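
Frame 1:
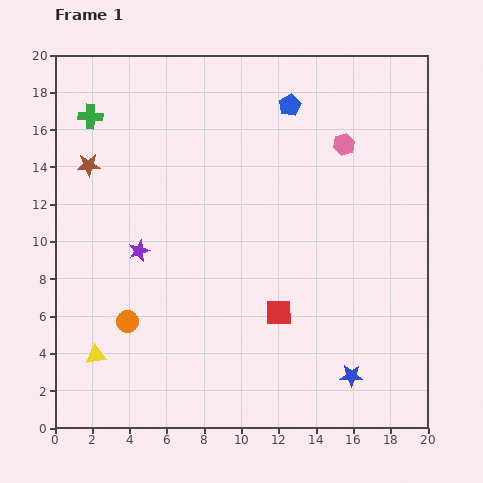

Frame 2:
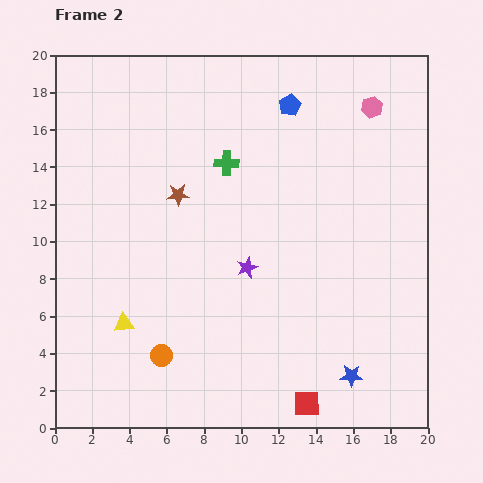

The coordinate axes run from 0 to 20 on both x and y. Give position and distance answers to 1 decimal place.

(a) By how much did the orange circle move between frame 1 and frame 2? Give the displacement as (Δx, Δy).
(1.8, -1.8)

The orange circle was at (3.9, 5.7) in frame 1 and (5.7, 3.9) in frame 2.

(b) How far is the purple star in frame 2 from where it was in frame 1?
5.9

The purple star moved from (4.5, 9.5) to (10.3, 8.6), a distance of √(5.8² + 0.9²) ≈ 5.9.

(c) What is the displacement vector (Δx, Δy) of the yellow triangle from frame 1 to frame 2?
(1.5, 1.7)

The yellow triangle was at (2.2, 3.9) in frame 1 and (3.7, 5.6) in frame 2.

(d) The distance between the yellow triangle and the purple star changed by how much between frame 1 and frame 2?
+1.1

Distance in frame 1: 6.1. Distance in frame 2: 7.2.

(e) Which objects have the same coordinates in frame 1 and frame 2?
the blue star, the blue pentagon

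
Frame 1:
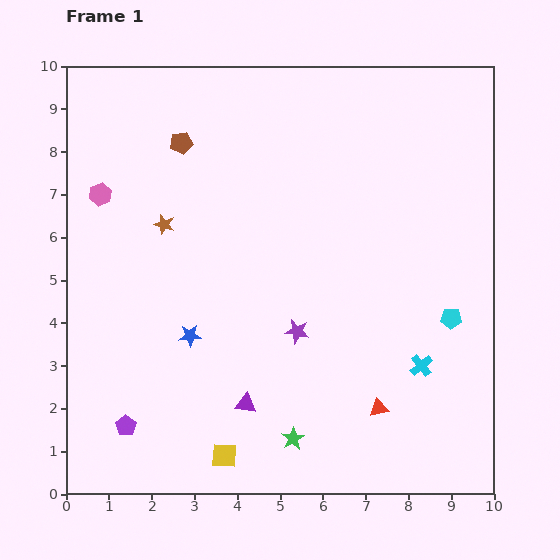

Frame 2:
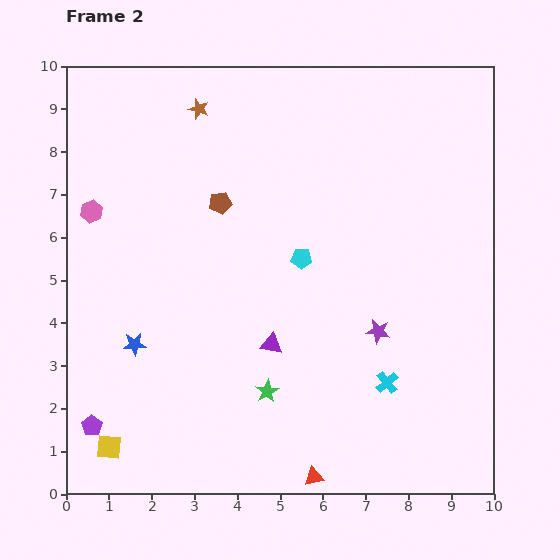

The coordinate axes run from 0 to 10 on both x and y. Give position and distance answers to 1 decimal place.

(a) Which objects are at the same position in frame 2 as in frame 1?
none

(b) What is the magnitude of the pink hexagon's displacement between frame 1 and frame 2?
0.4

The pink hexagon moved from (0.8, 7.0) to (0.6, 6.6), a distance of √(0.2² + 0.4²) ≈ 0.4.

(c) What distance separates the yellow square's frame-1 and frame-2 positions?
2.7

The yellow square moved from (3.7, 0.9) to (1.0, 1.1), a distance of √(2.7² + 0.2²) ≈ 2.7.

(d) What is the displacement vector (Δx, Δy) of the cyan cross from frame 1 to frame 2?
(-0.8, -0.4)

The cyan cross was at (8.3, 3.0) in frame 1 and (7.5, 2.6) in frame 2.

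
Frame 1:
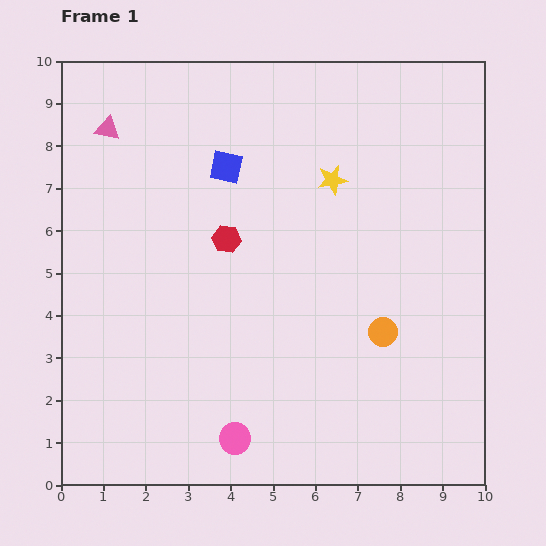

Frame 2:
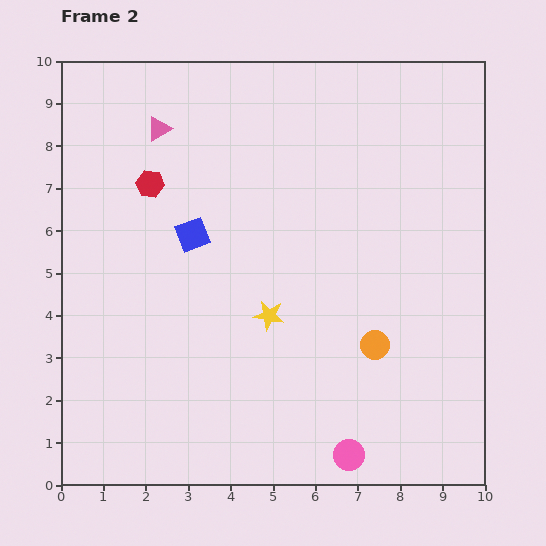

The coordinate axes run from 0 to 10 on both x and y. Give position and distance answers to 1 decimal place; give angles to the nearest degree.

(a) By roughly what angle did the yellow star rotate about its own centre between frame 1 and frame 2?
21° clockwise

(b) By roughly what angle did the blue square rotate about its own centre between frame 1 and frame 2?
32° counter-clockwise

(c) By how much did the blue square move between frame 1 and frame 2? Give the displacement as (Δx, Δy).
(-0.8, -1.6)

The blue square was at (3.9, 7.5) in frame 1 and (3.1, 5.9) in frame 2.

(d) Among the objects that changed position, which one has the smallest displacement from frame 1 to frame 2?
the orange circle

(moved 0.4)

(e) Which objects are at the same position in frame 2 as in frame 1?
none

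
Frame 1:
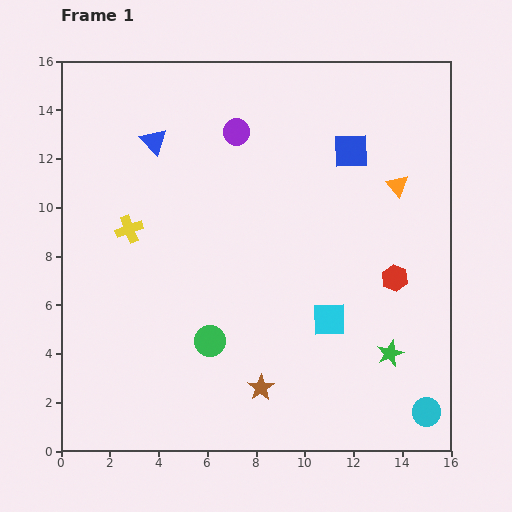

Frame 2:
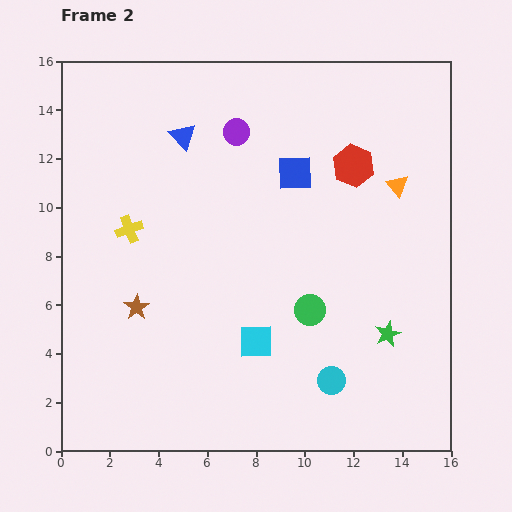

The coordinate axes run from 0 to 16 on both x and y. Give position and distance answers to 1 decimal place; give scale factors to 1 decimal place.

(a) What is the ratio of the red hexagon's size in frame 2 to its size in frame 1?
1.6×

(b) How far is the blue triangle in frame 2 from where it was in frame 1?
1.2

The blue triangle moved from (3.8, 12.7) to (5.0, 12.9), a distance of √(1.2² + 0.2²) ≈ 1.2.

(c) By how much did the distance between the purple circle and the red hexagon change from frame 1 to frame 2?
-3.8

Distance in frame 1: 8.8. Distance in frame 2: 5.0.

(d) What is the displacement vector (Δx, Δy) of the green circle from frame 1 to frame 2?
(4.1, 1.3)

The green circle was at (6.1, 4.5) in frame 1 and (10.2, 5.8) in frame 2.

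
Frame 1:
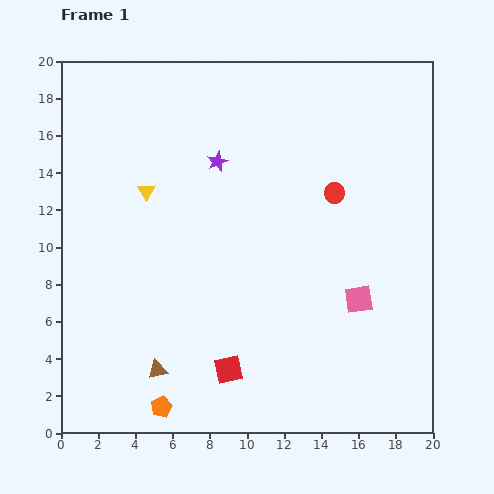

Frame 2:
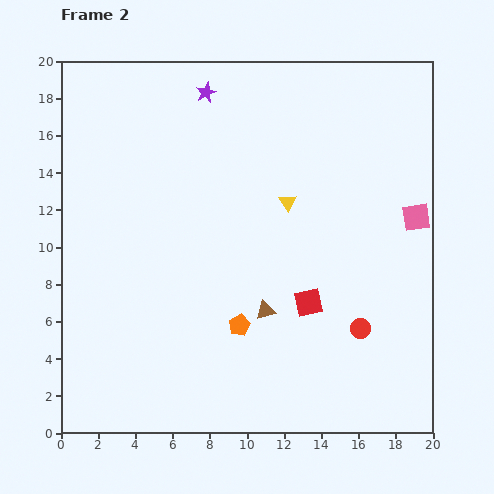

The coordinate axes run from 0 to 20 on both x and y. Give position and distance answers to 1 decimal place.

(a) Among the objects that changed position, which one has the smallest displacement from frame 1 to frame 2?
the purple star

(moved 3.7)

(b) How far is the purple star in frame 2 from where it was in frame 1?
3.7

The purple star moved from (8.4, 14.6) to (7.8, 18.3), a distance of √(0.6² + 3.7²) ≈ 3.7.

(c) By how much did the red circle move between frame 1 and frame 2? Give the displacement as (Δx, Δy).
(1.4, -7.3)

The red circle was at (14.7, 12.9) in frame 1 and (16.1, 5.6) in frame 2.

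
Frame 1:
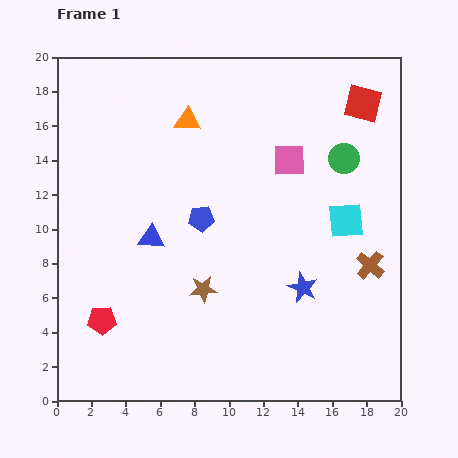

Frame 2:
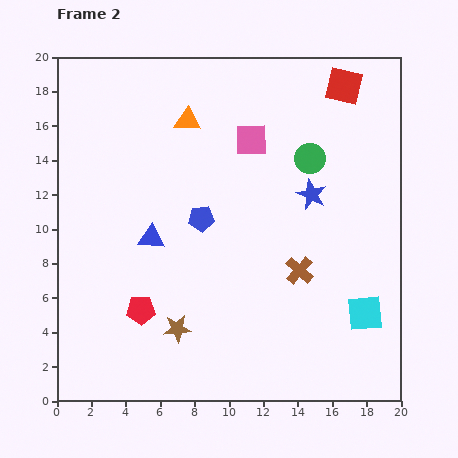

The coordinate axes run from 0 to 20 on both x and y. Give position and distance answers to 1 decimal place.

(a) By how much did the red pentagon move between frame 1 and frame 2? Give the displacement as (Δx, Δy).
(2.3, 0.6)

The red pentagon was at (2.6, 4.7) in frame 1 and (4.9, 5.3) in frame 2.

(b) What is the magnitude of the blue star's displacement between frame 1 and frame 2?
5.4

The blue star moved from (14.3, 6.6) to (14.8, 12.0), a distance of √(0.5² + 5.4²) ≈ 5.4.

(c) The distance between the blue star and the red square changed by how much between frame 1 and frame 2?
-4.7

Distance in frame 1: 11.3. Distance in frame 2: 6.6.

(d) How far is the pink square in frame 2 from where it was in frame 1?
2.5

The pink square moved from (13.5, 14.0) to (11.3, 15.2), a distance of √(2.2² + 1.2²) ≈ 2.5.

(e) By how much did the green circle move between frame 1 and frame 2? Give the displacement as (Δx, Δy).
(-2.0, 0.0)

The green circle was at (16.7, 14.1) in frame 1 and (14.7, 14.1) in frame 2.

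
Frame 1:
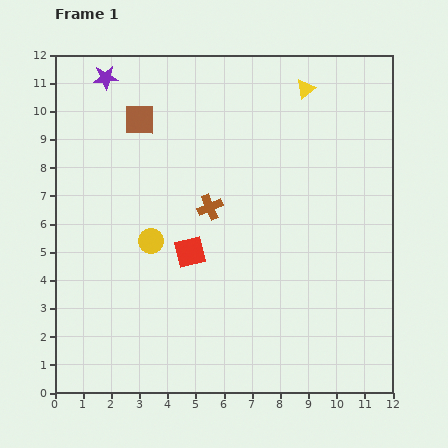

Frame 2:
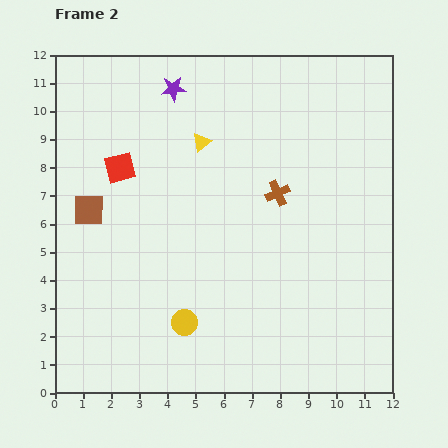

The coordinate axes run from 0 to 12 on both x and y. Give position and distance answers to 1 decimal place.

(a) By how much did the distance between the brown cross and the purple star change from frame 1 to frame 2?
-0.7

Distance in frame 1: 5.9. Distance in frame 2: 5.2.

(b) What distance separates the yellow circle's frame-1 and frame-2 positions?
3.1

The yellow circle moved from (3.4, 5.4) to (4.6, 2.5), a distance of √(1.2² + 2.9²) ≈ 3.1.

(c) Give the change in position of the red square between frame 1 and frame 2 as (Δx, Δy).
(-2.5, 3.0)

The red square was at (4.8, 5.0) in frame 1 and (2.3, 8.0) in frame 2.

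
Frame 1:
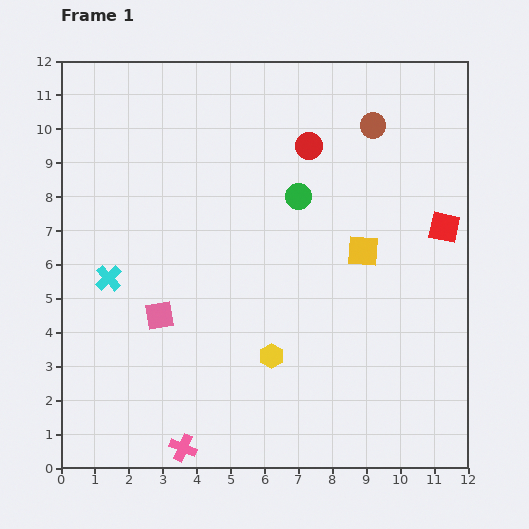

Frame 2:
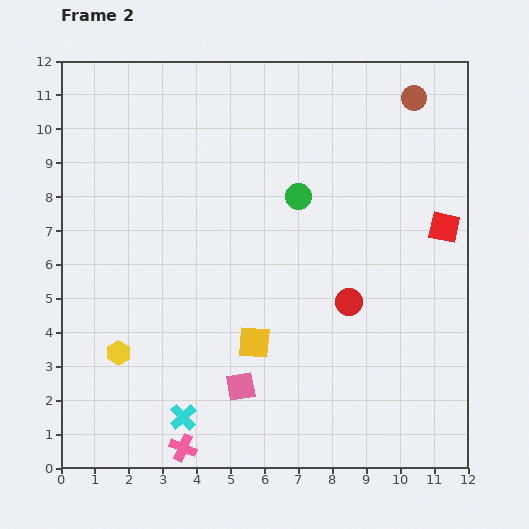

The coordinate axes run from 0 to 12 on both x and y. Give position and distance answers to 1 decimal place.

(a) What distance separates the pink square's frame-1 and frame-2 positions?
3.2

The pink square moved from (2.9, 4.5) to (5.3, 2.4), a distance of √(2.4² + 2.1²) ≈ 3.2.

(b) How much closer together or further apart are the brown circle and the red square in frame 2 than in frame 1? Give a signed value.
+0.2

Distance in frame 1: 3.7. Distance in frame 2: 3.9.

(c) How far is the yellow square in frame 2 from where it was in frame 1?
4.2

The yellow square moved from (8.9, 6.4) to (5.7, 3.7), a distance of √(3.2² + 2.7²) ≈ 4.2.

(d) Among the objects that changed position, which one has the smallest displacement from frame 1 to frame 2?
the brown circle

(moved 1.4)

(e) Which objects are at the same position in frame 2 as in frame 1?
the pink cross, the red square, the green circle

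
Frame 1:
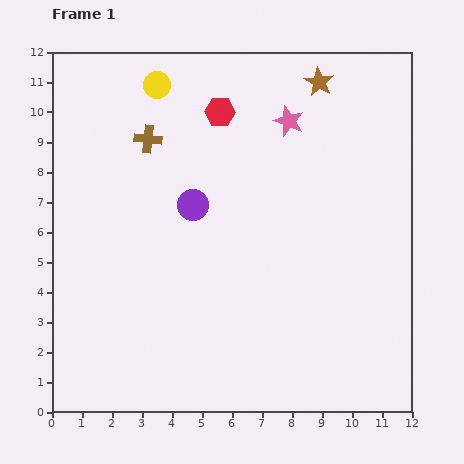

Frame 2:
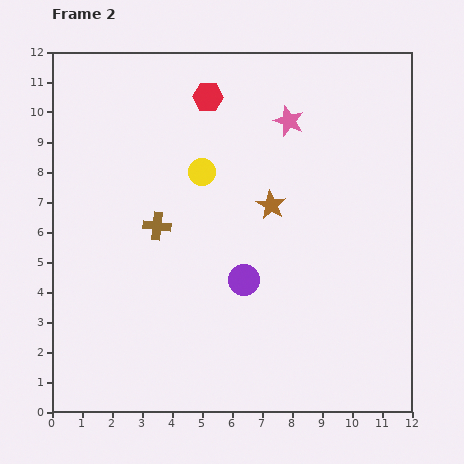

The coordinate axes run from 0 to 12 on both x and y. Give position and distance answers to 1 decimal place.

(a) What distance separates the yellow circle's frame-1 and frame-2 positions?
3.3

The yellow circle moved from (3.5, 10.9) to (5.0, 8.0), a distance of √(1.5² + 2.9²) ≈ 3.3.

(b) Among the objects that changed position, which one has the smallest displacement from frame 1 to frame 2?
the red hexagon

(moved 0.6)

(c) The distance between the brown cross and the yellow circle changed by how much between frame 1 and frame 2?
+0.5

Distance in frame 1: 1.8. Distance in frame 2: 2.3.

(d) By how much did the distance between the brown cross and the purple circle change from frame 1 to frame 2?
+0.7

Distance in frame 1: 2.7. Distance in frame 2: 3.4.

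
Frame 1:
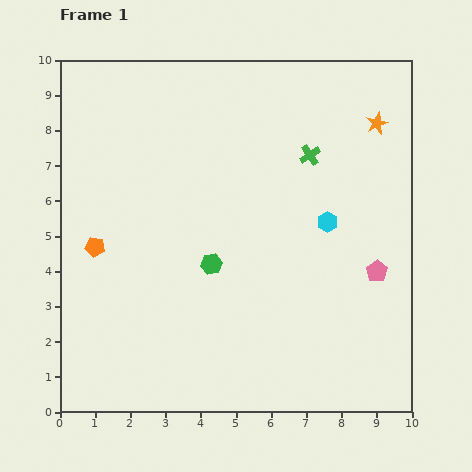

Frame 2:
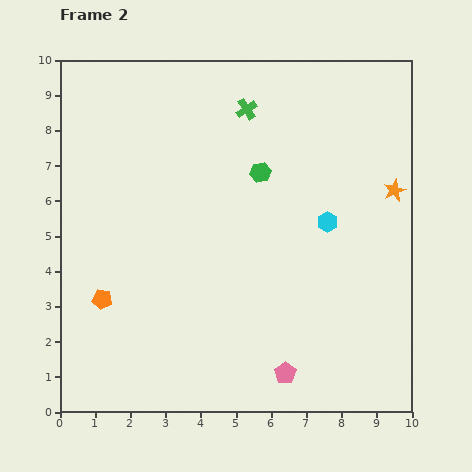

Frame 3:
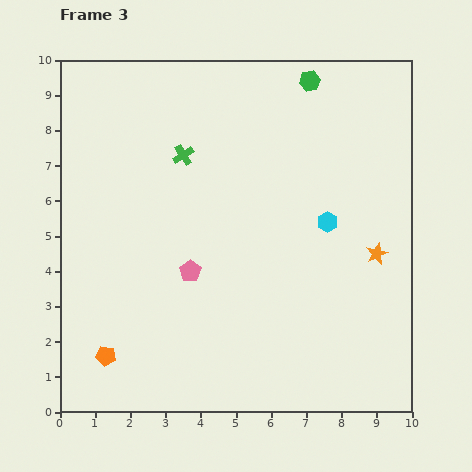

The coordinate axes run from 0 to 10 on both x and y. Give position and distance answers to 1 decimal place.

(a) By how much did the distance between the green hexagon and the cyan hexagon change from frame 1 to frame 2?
-1.1

Distance in frame 1: 3.5. Distance in frame 2: 2.4.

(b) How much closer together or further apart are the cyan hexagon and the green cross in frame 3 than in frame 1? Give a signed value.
+2.5

Distance in frame 1: 2.0. Distance in frame 3: 4.5.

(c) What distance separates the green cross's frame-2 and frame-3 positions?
2.2

The green cross moved from (5.3, 8.6) to (3.5, 7.3), a distance of √(1.8² + 1.3²) ≈ 2.2.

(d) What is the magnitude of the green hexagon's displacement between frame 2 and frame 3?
3.0

The green hexagon moved from (5.7, 6.8) to (7.1, 9.4), a distance of √(1.4² + 2.6²) ≈ 3.0.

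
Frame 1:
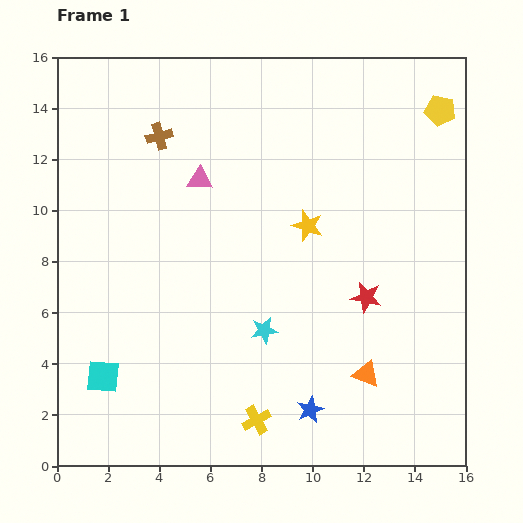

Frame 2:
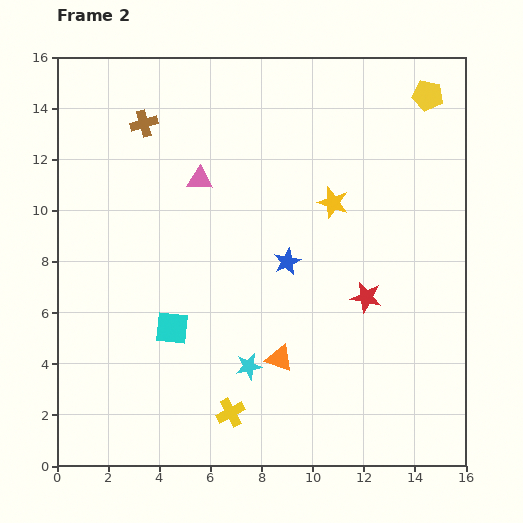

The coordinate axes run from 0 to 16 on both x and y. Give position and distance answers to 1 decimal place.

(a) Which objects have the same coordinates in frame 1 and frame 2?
the red star, the pink triangle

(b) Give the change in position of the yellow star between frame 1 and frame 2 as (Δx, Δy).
(1.0, 0.9)

The yellow star was at (9.8, 9.4) in frame 1 and (10.8, 10.3) in frame 2.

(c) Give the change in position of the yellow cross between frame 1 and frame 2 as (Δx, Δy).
(-1.0, 0.3)

The yellow cross was at (7.8, 1.8) in frame 1 and (6.8, 2.1) in frame 2.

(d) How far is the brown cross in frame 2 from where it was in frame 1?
0.8

The brown cross moved from (4.0, 12.9) to (3.4, 13.4), a distance of √(0.6² + 0.5²) ≈ 0.8.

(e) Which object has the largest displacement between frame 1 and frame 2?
the blue star

(moved 5.9; next 3.5)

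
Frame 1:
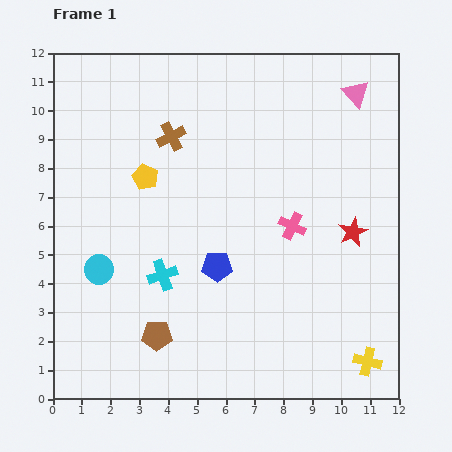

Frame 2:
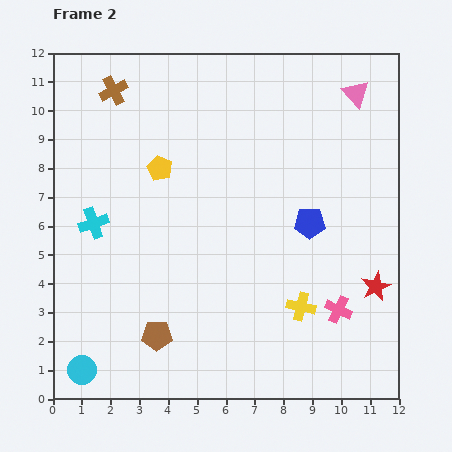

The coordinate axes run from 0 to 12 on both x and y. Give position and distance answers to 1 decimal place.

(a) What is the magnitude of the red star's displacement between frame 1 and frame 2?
2.1

The red star moved from (10.4, 5.8) to (11.2, 3.9), a distance of √(0.8² + 1.9²) ≈ 2.1.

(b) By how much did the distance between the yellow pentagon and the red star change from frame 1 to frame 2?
+1.1

Distance in frame 1: 7.4. Distance in frame 2: 8.5.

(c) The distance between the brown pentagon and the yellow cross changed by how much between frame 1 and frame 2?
-2.3

Distance in frame 1: 7.4. Distance in frame 2: 5.1.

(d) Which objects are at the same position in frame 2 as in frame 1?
the pink triangle, the brown pentagon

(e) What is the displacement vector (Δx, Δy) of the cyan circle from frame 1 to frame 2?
(-0.6, -3.5)

The cyan circle was at (1.6, 4.5) in frame 1 and (1.0, 1.0) in frame 2.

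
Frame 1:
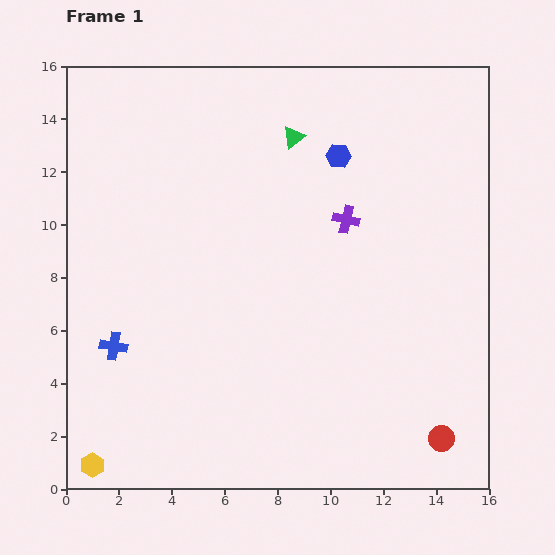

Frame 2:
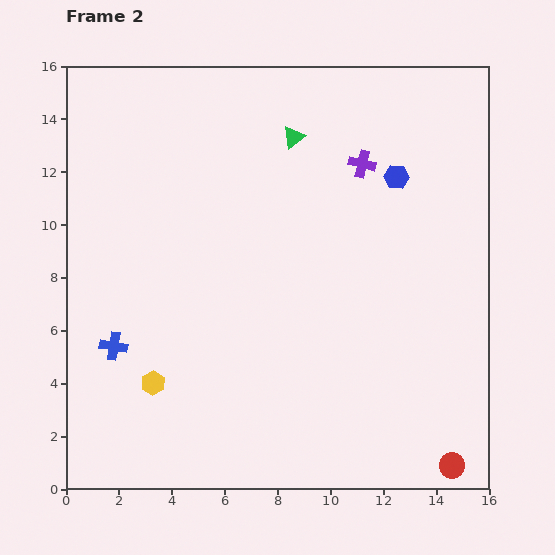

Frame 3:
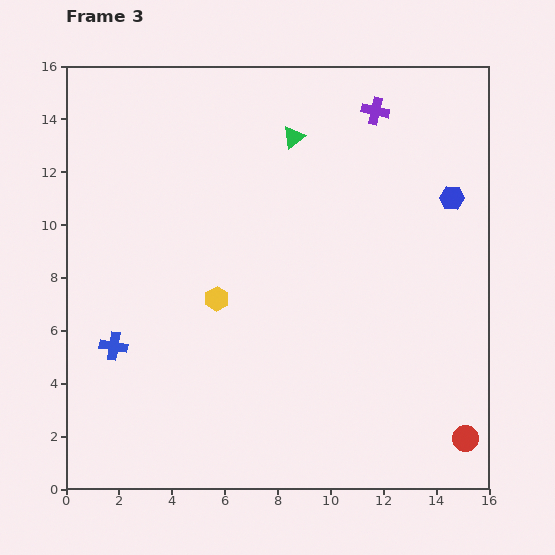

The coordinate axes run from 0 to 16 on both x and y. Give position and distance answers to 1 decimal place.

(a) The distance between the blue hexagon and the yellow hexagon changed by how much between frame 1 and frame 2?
-2.8

Distance in frame 1: 14.9. Distance in frame 2: 12.1.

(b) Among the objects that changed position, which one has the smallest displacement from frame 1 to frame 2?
the red circle

(moved 1.1)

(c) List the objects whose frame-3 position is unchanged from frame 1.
the blue cross, the green triangle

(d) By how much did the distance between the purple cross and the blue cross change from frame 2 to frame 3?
+1.6

Distance in frame 2: 11.7. Distance in frame 3: 13.3.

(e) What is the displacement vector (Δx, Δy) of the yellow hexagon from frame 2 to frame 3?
(2.4, 3.2)

The yellow hexagon was at (3.3, 4.0) in frame 2 and (5.7, 7.2) in frame 3.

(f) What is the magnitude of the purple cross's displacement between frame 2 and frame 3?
2.1

The purple cross moved from (11.2, 12.3) to (11.7, 14.3), a distance of √(0.5² + 2.0²) ≈ 2.1.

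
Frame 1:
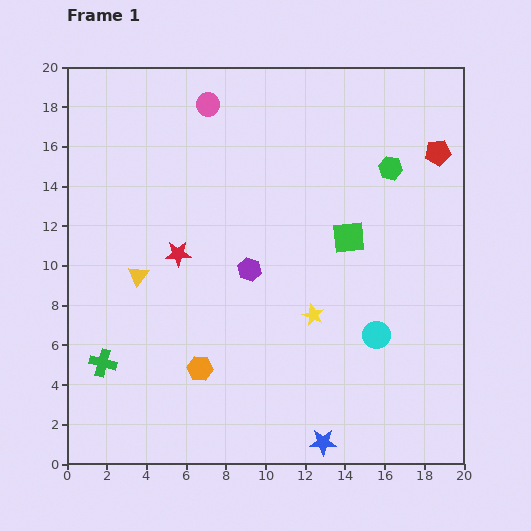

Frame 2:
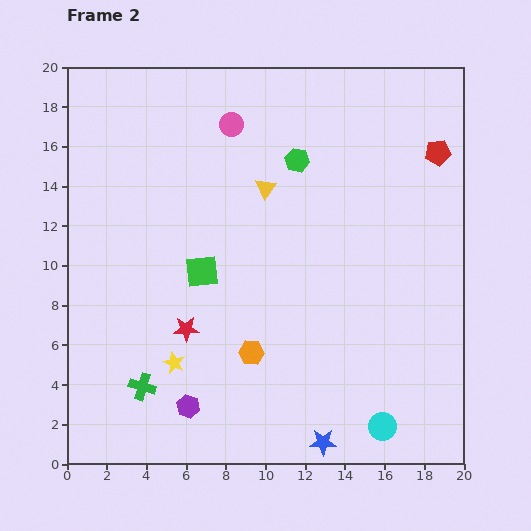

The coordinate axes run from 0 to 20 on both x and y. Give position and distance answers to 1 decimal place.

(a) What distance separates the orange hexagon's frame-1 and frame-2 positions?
2.7

The orange hexagon moved from (6.7, 4.8) to (9.3, 5.6), a distance of √(2.6² + 0.8²) ≈ 2.7.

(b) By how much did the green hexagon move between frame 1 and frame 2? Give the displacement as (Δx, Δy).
(-4.7, 0.4)

The green hexagon was at (16.3, 14.9) in frame 1 and (11.6, 15.3) in frame 2.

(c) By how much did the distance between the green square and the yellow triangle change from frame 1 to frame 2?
-5.5

Distance in frame 1: 10.8. Distance in frame 2: 5.3.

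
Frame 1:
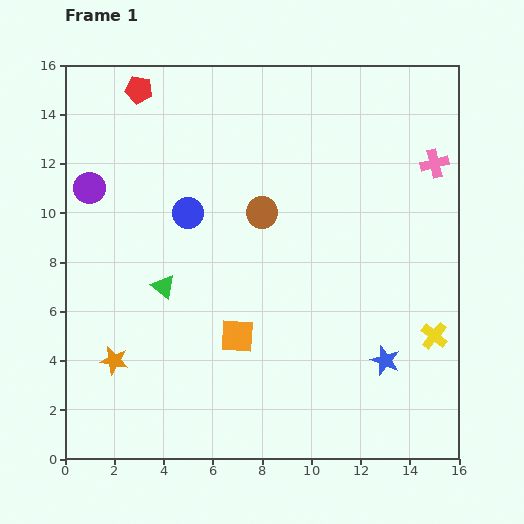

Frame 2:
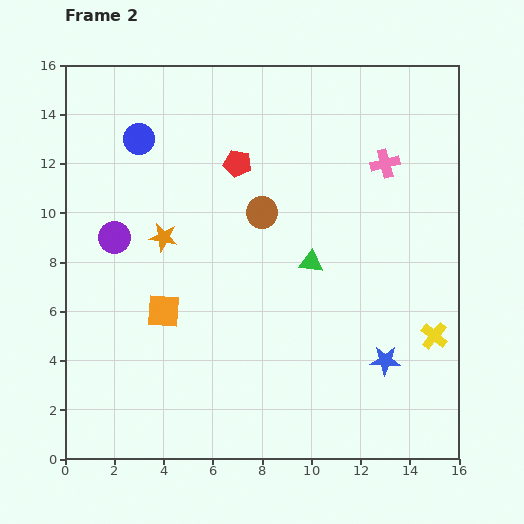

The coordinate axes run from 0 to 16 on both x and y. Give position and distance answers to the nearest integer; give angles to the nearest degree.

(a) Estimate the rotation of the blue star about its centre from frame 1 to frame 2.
19° counter-clockwise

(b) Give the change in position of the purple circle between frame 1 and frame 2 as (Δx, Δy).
(1, -2)

The purple circle was at (1, 11) in frame 1 and (2, 9) in frame 2.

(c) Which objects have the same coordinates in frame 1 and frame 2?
the yellow cross, the blue star, the brown circle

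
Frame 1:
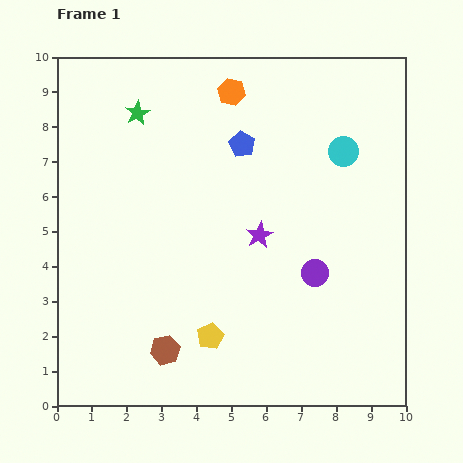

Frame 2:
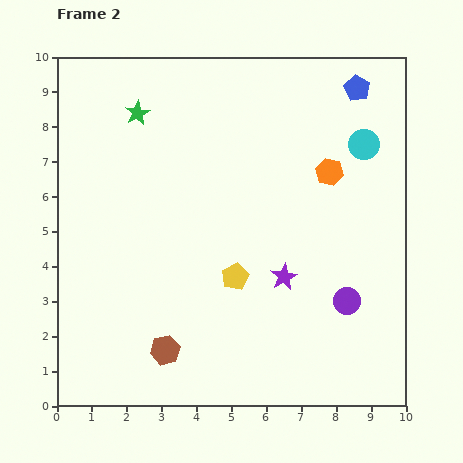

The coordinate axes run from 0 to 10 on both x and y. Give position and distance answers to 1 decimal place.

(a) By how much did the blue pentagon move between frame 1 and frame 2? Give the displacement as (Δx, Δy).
(3.3, 1.6)

The blue pentagon was at (5.3, 7.5) in frame 1 and (8.6, 9.1) in frame 2.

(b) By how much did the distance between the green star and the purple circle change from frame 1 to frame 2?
+1.2

Distance in frame 1: 6.9. Distance in frame 2: 8.1.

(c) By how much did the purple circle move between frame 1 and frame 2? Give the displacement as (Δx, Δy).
(0.9, -0.8)

The purple circle was at (7.4, 3.8) in frame 1 and (8.3, 3.0) in frame 2.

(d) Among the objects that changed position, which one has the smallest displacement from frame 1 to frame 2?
the cyan circle

(moved 0.6)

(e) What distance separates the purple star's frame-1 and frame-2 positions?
1.4

The purple star moved from (5.8, 4.9) to (6.5, 3.7), a distance of √(0.7² + 1.2²) ≈ 1.4.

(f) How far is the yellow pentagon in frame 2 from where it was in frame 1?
1.8

The yellow pentagon moved from (4.4, 2.0) to (5.1, 3.7), a distance of √(0.7² + 1.7²) ≈ 1.8.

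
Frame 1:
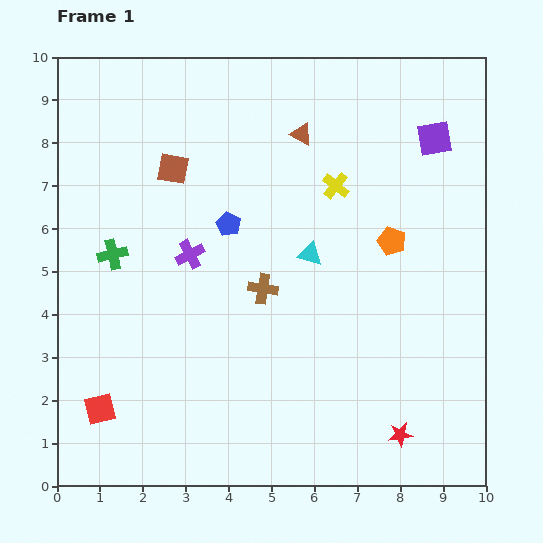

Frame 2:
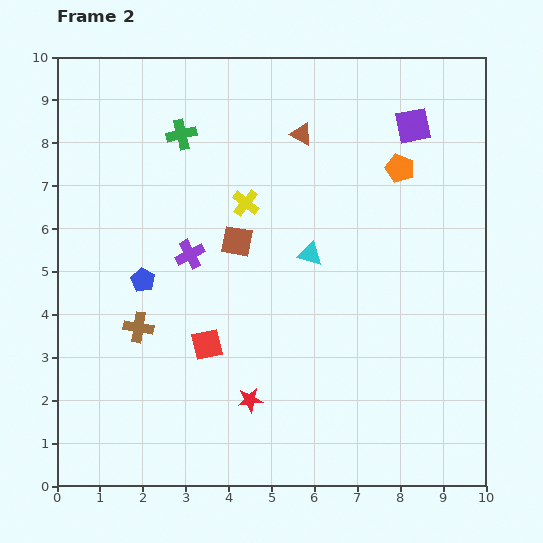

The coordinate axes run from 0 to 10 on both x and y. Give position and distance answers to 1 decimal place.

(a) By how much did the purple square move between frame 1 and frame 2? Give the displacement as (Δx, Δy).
(-0.5, 0.3)

The purple square was at (8.8, 8.1) in frame 1 and (8.3, 8.4) in frame 2.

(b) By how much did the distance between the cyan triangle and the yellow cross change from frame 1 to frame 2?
+0.2

Distance in frame 1: 1.7. Distance in frame 2: 1.9.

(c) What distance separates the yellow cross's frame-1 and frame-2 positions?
2.1

The yellow cross moved from (6.5, 7.0) to (4.4, 6.6), a distance of √(2.1² + 0.4²) ≈ 2.1.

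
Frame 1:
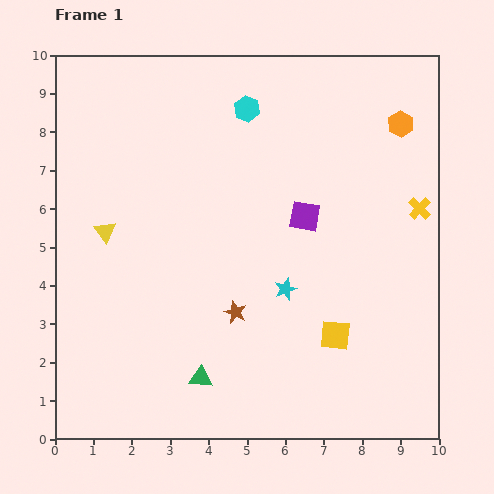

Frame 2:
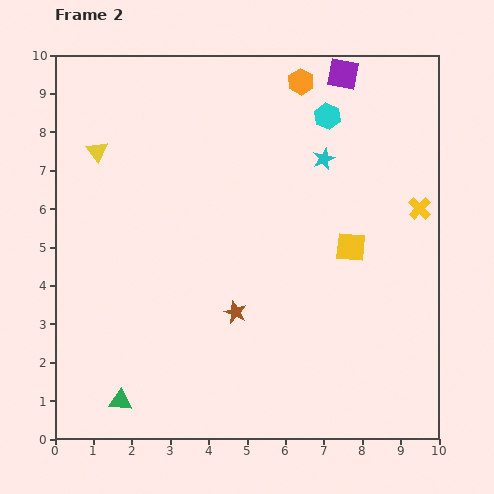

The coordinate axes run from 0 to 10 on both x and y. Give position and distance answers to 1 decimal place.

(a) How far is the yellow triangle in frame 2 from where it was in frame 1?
2.1

The yellow triangle moved from (1.3, 5.4) to (1.1, 7.5), a distance of √(0.2² + 2.1²) ≈ 2.1.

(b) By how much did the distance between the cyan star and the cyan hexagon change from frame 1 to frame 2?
-3.7

Distance in frame 1: 4.8. Distance in frame 2: 1.1.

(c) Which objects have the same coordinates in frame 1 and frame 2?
the yellow cross, the brown star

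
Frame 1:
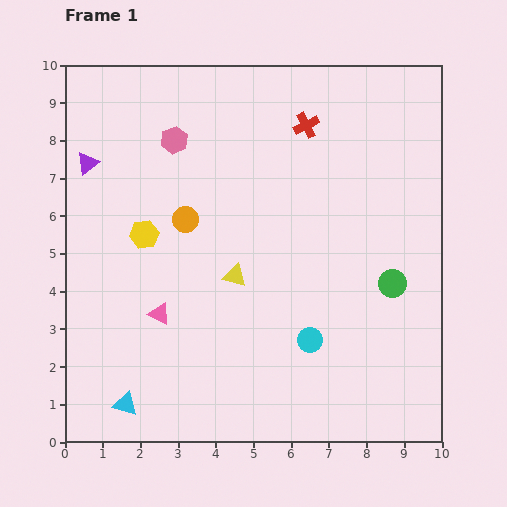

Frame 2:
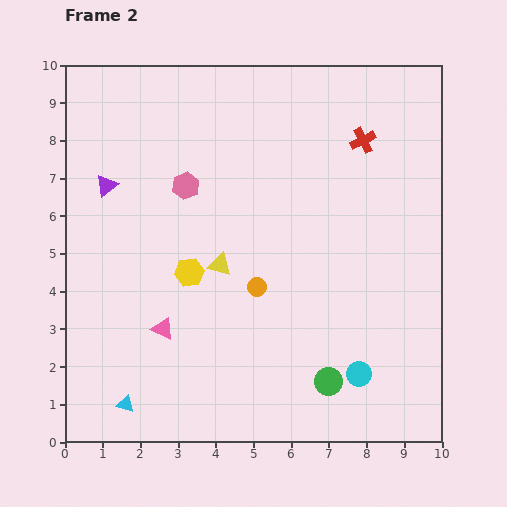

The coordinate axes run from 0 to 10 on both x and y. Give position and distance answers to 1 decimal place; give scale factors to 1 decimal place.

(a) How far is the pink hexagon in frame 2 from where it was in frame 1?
1.2

The pink hexagon moved from (2.9, 8.0) to (3.2, 6.8), a distance of √(0.3² + 1.2²) ≈ 1.2.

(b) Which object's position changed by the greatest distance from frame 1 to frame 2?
the green circle

(moved 3.1; next 2.6)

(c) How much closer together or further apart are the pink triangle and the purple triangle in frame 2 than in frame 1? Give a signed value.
-0.3

Distance in frame 1: 4.4. Distance in frame 2: 4.1.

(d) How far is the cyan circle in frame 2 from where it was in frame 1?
1.6

The cyan circle moved from (6.5, 2.7) to (7.8, 1.8), a distance of √(1.3² + 0.9²) ≈ 1.6.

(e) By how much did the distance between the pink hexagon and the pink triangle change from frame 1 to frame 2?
-0.8

Distance in frame 1: 4.6. Distance in frame 2: 3.8.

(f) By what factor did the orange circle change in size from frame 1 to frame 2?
0.7×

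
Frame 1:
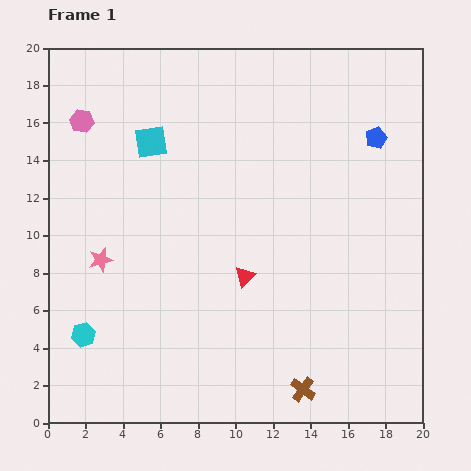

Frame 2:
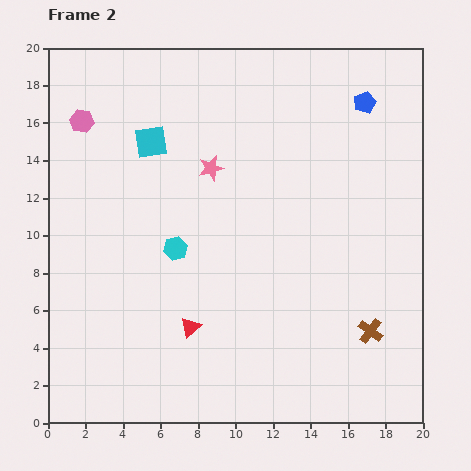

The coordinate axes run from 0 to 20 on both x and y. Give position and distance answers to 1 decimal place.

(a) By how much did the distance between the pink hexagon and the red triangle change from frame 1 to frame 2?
+0.4

Distance in frame 1: 12.0. Distance in frame 2: 12.4.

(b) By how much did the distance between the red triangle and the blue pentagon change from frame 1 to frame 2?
+5.0

Distance in frame 1: 10.2. Distance in frame 2: 15.2.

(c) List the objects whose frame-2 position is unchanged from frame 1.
the pink hexagon, the cyan square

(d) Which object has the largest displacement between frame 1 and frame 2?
the pink star

(moved 7.7; next 6.7)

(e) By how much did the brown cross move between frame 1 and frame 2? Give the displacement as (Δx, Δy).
(3.6, 3.1)

The brown cross was at (13.6, 1.8) in frame 1 and (17.2, 4.9) in frame 2.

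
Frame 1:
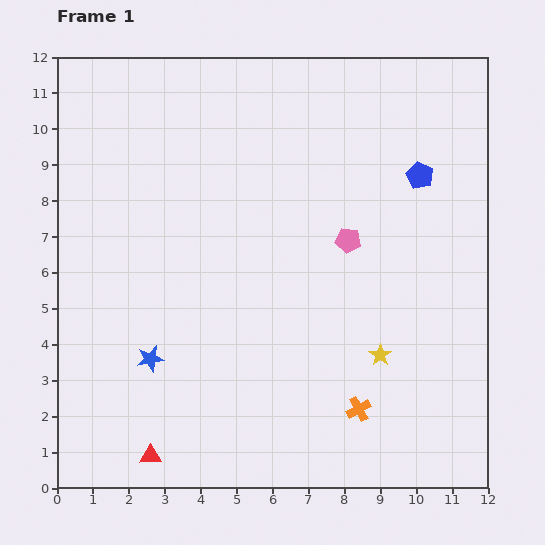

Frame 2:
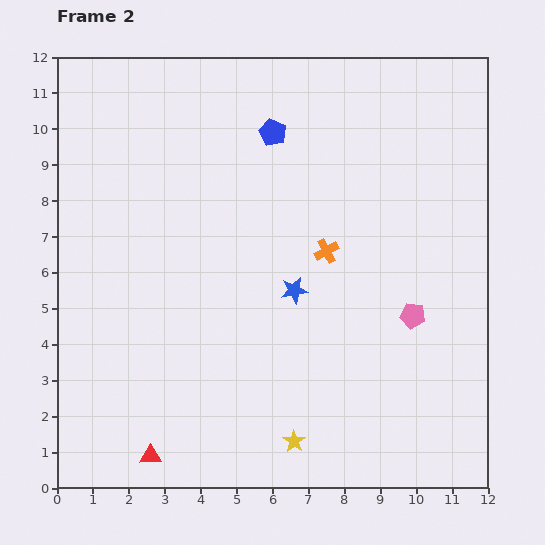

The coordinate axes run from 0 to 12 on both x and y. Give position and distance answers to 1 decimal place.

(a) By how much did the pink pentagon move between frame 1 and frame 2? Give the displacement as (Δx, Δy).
(1.8, -2.1)

The pink pentagon was at (8.1, 6.9) in frame 1 and (9.9, 4.8) in frame 2.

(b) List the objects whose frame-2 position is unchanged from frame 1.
the red triangle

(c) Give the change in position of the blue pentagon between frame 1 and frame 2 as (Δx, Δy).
(-4.1, 1.2)

The blue pentagon was at (10.1, 8.7) in frame 1 and (6.0, 9.9) in frame 2.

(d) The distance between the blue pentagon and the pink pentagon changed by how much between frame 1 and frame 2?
+3.7

Distance in frame 1: 2.7. Distance in frame 2: 6.4.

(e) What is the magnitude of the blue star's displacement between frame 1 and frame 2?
4.4

The blue star moved from (2.6, 3.6) to (6.6, 5.5), a distance of √(4.0² + 1.9²) ≈ 4.4.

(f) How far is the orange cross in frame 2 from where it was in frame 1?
4.5

The orange cross moved from (8.4, 2.2) to (7.5, 6.6), a distance of √(0.9² + 4.4²) ≈ 4.5.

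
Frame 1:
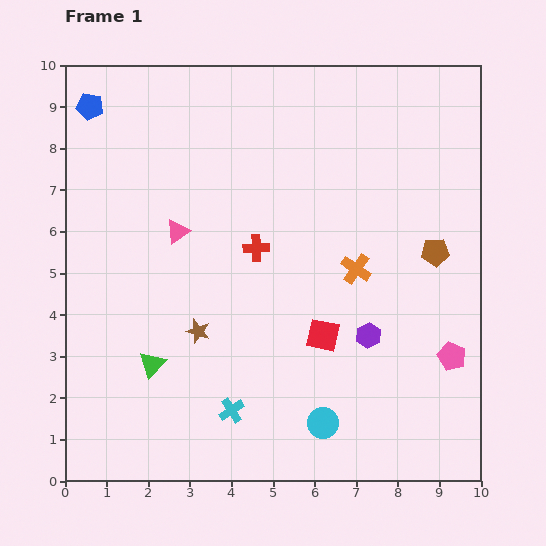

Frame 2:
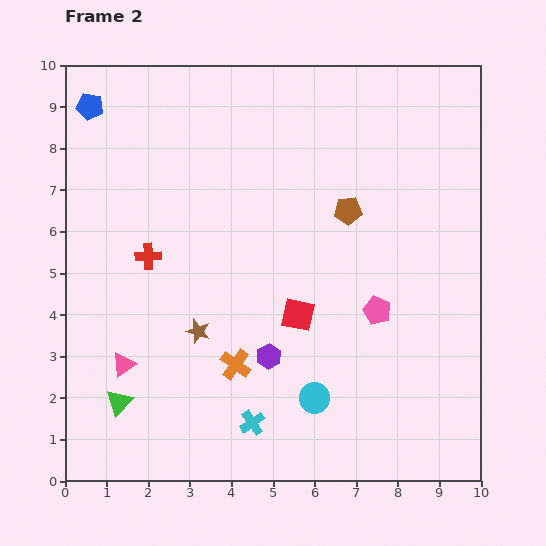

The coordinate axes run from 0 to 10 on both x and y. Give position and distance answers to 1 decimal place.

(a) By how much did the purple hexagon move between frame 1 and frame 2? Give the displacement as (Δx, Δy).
(-2.4, -0.5)

The purple hexagon was at (7.3, 3.5) in frame 1 and (4.9, 3.0) in frame 2.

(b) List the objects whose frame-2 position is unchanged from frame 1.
the blue pentagon, the brown star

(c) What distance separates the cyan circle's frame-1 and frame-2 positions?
0.6

The cyan circle moved from (6.2, 1.4) to (6.0, 2.0), a distance of √(0.2² + 0.6²) ≈ 0.6.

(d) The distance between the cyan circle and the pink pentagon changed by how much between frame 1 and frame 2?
-0.9

Distance in frame 1: 3.5. Distance in frame 2: 2.6.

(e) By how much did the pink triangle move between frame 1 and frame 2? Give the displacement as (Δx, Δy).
(-1.3, -3.2)

The pink triangle was at (2.7, 6.0) in frame 1 and (1.4, 2.8) in frame 2.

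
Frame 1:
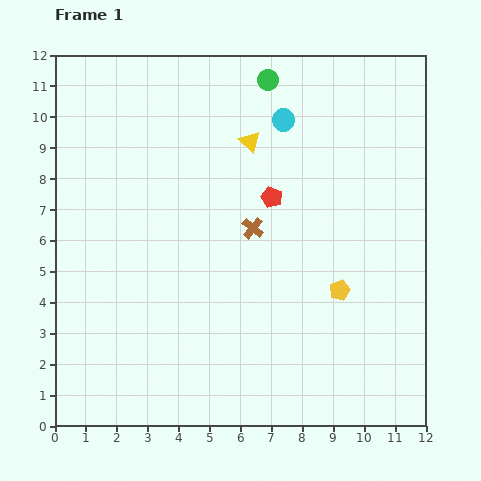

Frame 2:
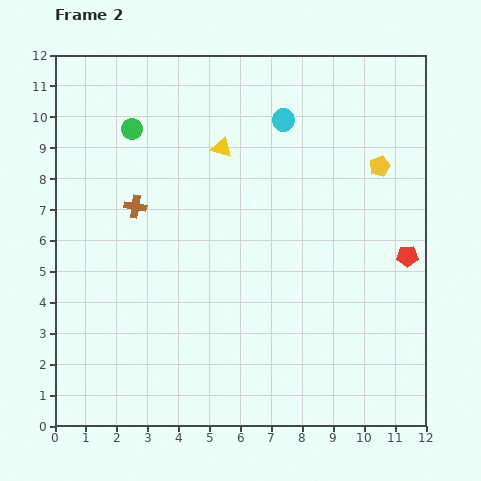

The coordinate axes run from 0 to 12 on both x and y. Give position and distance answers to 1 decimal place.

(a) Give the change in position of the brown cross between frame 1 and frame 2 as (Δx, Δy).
(-3.8, 0.7)

The brown cross was at (6.4, 6.4) in frame 1 and (2.6, 7.1) in frame 2.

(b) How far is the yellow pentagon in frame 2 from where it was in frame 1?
4.2

The yellow pentagon moved from (9.2, 4.4) to (10.5, 8.4), a distance of √(1.3² + 4.0²) ≈ 4.2.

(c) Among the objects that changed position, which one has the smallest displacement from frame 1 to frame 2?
the yellow triangle

(moved 0.9)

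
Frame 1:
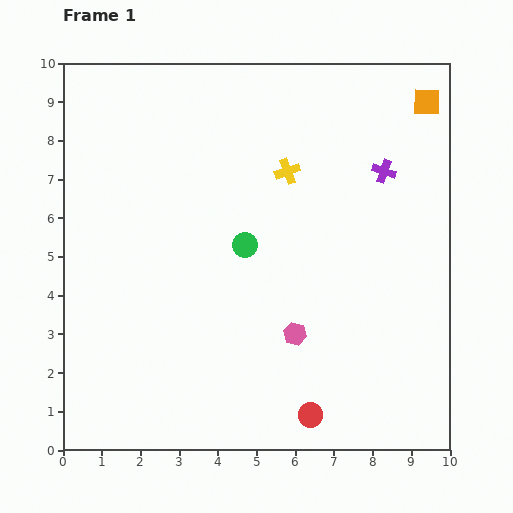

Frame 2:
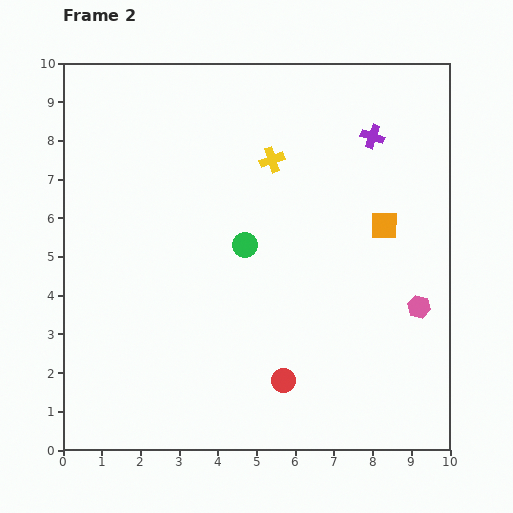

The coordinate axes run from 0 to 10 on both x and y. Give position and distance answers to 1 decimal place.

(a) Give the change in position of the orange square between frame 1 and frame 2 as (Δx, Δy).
(-1.1, -3.2)

The orange square was at (9.4, 9.0) in frame 1 and (8.3, 5.8) in frame 2.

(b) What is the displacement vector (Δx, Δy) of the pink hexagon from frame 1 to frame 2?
(3.2, 0.7)

The pink hexagon was at (6.0, 3.0) in frame 1 and (9.2, 3.7) in frame 2.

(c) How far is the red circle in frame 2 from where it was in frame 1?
1.1

The red circle moved from (6.4, 0.9) to (5.7, 1.8), a distance of √(0.7² + 0.9²) ≈ 1.1.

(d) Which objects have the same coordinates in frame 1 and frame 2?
the green circle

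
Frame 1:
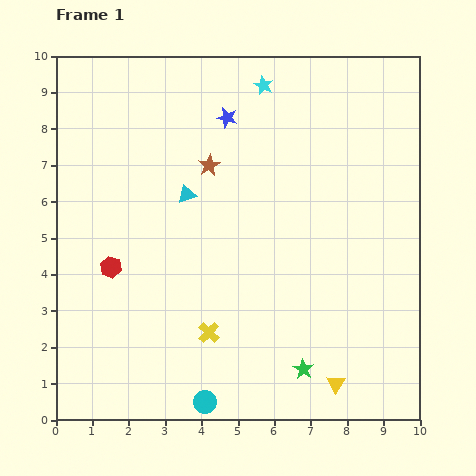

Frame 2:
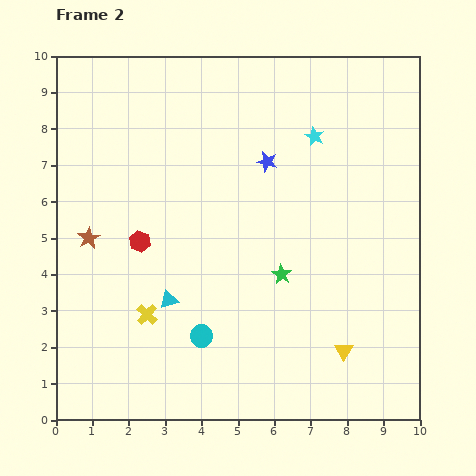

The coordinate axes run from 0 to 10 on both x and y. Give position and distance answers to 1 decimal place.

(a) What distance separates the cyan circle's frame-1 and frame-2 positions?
1.8

The cyan circle moved from (4.1, 0.5) to (4.0, 2.3), a distance of √(0.1² + 1.8²) ≈ 1.8.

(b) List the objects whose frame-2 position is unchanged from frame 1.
none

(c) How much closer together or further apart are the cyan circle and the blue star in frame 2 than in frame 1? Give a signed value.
-2.7

Distance in frame 1: 7.8. Distance in frame 2: 5.1.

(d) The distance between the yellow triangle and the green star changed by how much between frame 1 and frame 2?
+1.7

Distance in frame 1: 1.0. Distance in frame 2: 2.7.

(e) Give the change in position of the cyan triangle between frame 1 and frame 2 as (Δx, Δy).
(-0.5, -2.9)

The cyan triangle was at (3.6, 6.2) in frame 1 and (3.1, 3.3) in frame 2.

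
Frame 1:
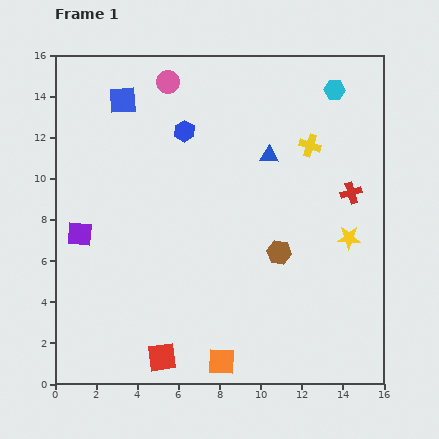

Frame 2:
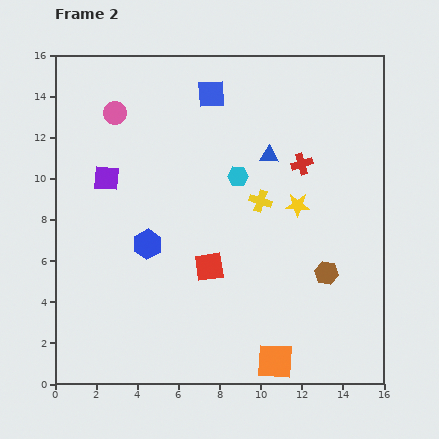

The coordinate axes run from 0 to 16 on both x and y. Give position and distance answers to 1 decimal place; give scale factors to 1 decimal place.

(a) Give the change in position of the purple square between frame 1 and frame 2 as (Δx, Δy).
(1.3, 2.7)

The purple square was at (1.2, 7.3) in frame 1 and (2.5, 10.0) in frame 2.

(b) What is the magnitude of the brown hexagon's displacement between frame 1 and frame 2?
2.5

The brown hexagon moved from (10.9, 6.4) to (13.2, 5.4), a distance of √(2.3² + 1.0²) ≈ 2.5.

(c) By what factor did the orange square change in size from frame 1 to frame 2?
1.4×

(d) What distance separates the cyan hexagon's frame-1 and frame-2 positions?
6.3

The cyan hexagon moved from (13.6, 14.3) to (8.9, 10.1), a distance of √(4.7² + 4.2²) ≈ 6.3.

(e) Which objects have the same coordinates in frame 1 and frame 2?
the blue triangle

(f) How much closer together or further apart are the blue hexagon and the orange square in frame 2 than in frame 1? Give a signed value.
-2.9

Distance in frame 1: 11.3. Distance in frame 2: 8.4.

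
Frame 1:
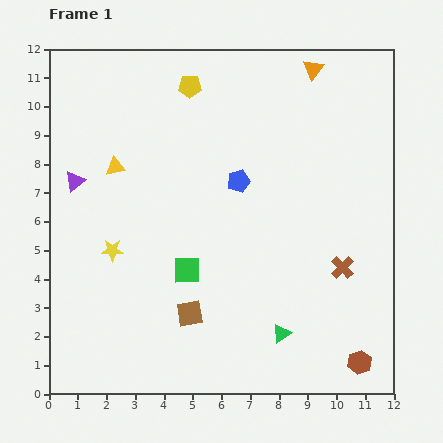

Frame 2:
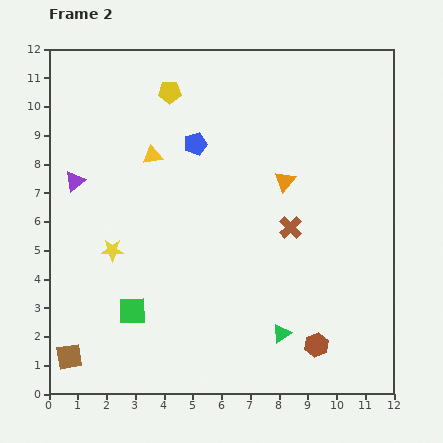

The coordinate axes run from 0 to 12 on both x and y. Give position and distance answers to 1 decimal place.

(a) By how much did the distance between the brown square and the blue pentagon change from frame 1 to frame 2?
+3.7

Distance in frame 1: 4.9. Distance in frame 2: 8.6.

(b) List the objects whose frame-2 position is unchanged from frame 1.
the green triangle, the purple triangle, the yellow star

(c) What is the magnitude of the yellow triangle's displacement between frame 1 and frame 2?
1.4

The yellow triangle moved from (2.3, 7.9) to (3.6, 8.3), a distance of √(1.3² + 0.4²) ≈ 1.4.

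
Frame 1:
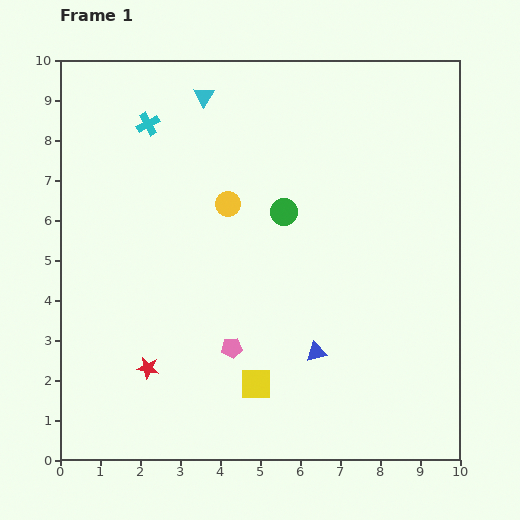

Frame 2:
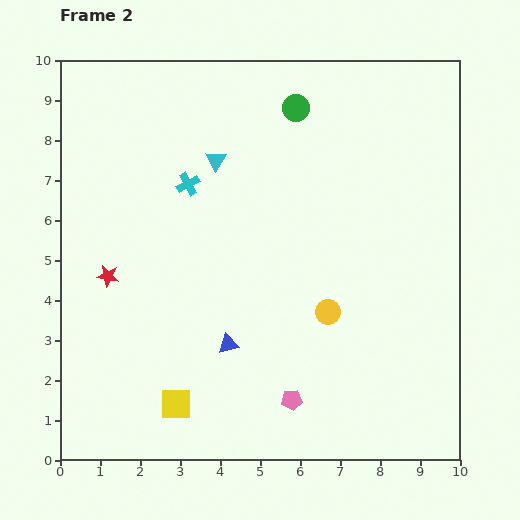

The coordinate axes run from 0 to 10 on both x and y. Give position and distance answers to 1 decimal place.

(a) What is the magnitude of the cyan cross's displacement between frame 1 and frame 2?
1.8

The cyan cross moved from (2.2, 8.4) to (3.2, 6.9), a distance of √(1.0² + 1.5²) ≈ 1.8.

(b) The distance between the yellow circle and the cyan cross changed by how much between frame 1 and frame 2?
+1.9

Distance in frame 1: 2.8. Distance in frame 2: 4.7.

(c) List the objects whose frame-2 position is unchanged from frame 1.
none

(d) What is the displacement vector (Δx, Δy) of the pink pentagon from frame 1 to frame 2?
(1.5, -1.3)

The pink pentagon was at (4.3, 2.8) in frame 1 and (5.8, 1.5) in frame 2.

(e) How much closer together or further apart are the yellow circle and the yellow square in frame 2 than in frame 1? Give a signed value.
-0.2

Distance in frame 1: 4.6. Distance in frame 2: 4.4.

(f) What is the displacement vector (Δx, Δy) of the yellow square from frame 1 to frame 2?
(-2.0, -0.5)

The yellow square was at (4.9, 1.9) in frame 1 and (2.9, 1.4) in frame 2.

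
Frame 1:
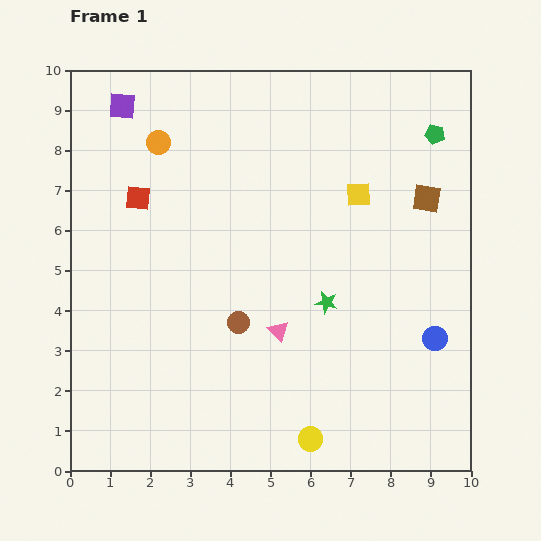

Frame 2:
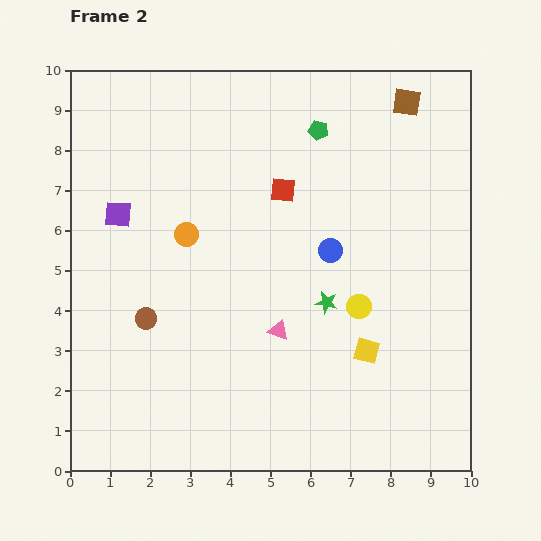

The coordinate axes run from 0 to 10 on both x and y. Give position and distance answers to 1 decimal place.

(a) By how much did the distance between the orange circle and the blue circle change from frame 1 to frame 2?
-4.9

Distance in frame 1: 8.5. Distance in frame 2: 3.6.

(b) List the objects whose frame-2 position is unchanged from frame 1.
the green star, the pink triangle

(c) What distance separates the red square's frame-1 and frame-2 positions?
3.6

The red square moved from (1.7, 6.8) to (5.3, 7.0), a distance of √(3.6² + 0.2²) ≈ 3.6.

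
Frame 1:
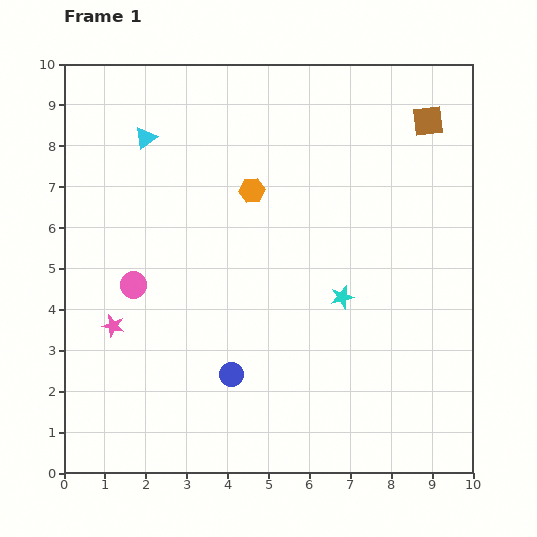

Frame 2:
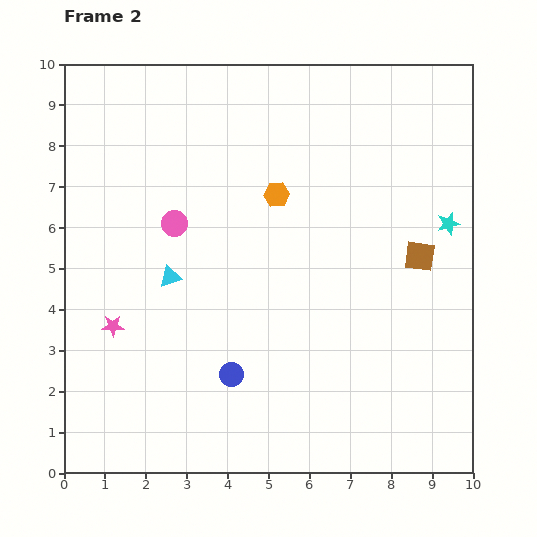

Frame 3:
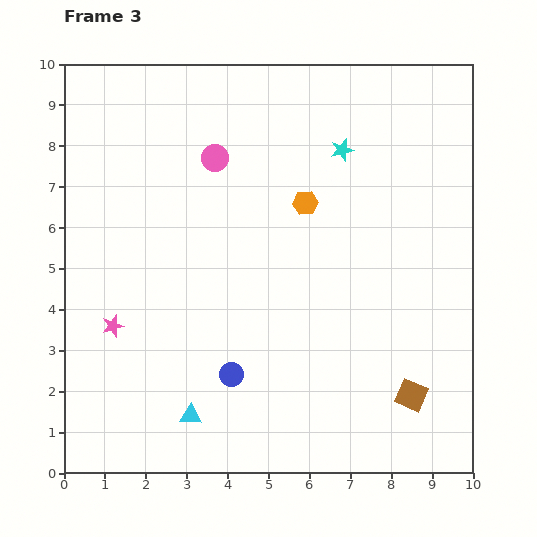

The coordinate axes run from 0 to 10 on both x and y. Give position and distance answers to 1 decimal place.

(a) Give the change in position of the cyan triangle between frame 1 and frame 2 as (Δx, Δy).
(0.6, -3.4)

The cyan triangle was at (2.0, 8.2) in frame 1 and (2.6, 4.8) in frame 2.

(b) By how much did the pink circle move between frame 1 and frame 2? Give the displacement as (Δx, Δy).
(1.0, 1.5)

The pink circle was at (1.7, 4.6) in frame 1 and (2.7, 6.1) in frame 2.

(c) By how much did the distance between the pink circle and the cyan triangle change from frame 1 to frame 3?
+2.7

Distance in frame 1: 3.6. Distance in frame 3: 6.3.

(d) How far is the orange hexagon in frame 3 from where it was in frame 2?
0.7

The orange hexagon moved from (5.2, 6.8) to (5.9, 6.6), a distance of √(0.7² + 0.2²) ≈ 0.7.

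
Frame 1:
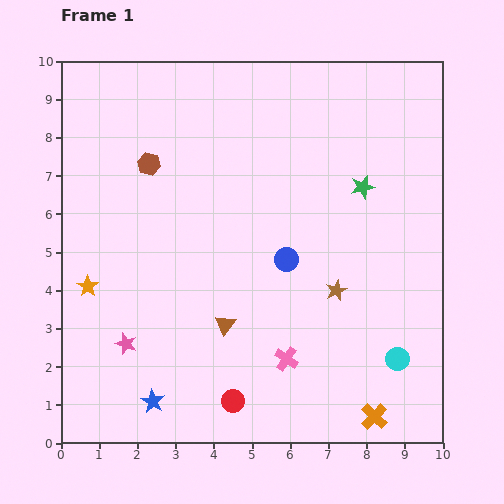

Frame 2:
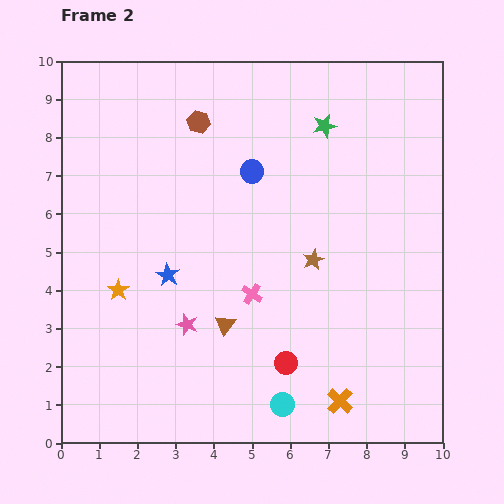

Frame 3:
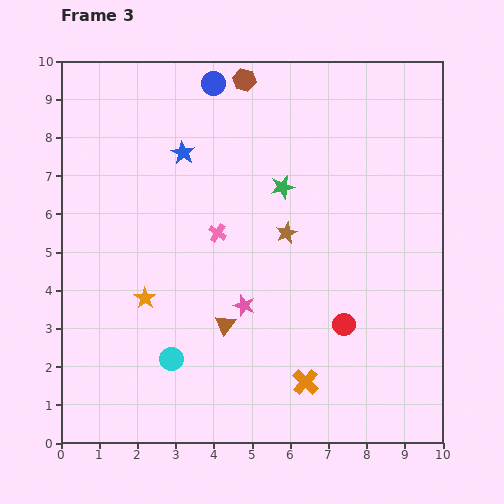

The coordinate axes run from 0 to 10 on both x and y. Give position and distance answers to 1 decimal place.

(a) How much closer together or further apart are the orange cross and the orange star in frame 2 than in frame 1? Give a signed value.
-1.7

Distance in frame 1: 8.2. Distance in frame 2: 6.5.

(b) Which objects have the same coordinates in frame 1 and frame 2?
the brown triangle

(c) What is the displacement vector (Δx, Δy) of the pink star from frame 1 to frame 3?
(3.1, 1.0)

The pink star was at (1.7, 2.6) in frame 1 and (4.8, 3.6) in frame 3.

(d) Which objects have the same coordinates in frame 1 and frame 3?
the brown triangle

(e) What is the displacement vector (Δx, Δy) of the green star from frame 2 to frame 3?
(-1.1, -1.6)

The green star was at (6.9, 8.3) in frame 2 and (5.8, 6.7) in frame 3.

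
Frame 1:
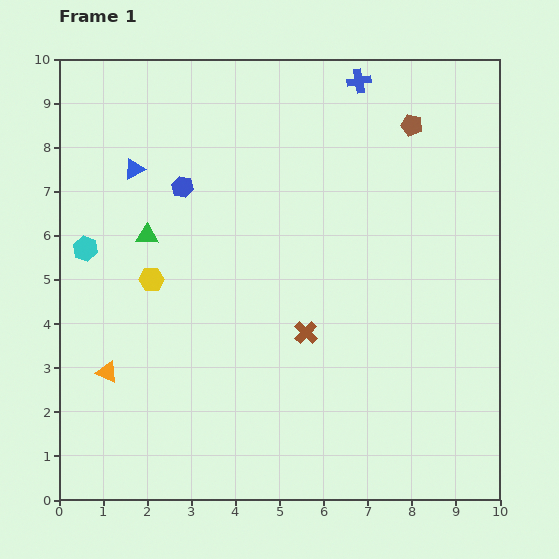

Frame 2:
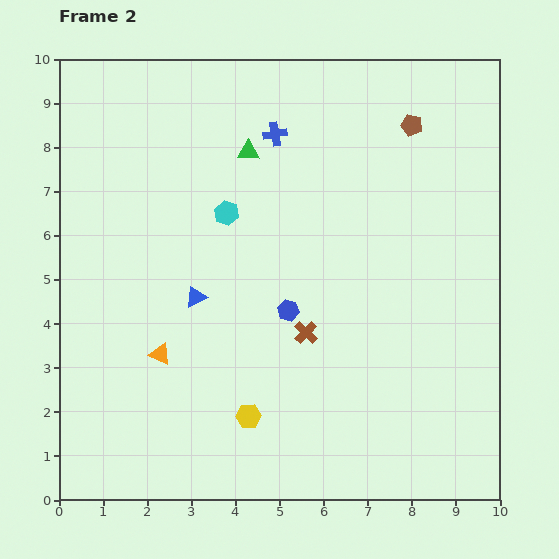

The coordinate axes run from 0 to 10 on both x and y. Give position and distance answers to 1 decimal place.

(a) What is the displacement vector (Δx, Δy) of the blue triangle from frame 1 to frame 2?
(1.4, -2.9)

The blue triangle was at (1.7, 7.5) in frame 1 and (3.1, 4.6) in frame 2.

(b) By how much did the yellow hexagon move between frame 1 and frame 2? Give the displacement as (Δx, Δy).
(2.2, -3.1)

The yellow hexagon was at (2.1, 5.0) in frame 1 and (4.3, 1.9) in frame 2.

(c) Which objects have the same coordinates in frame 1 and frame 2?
the brown cross, the brown pentagon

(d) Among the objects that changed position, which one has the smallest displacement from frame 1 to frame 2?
the orange triangle

(moved 1.3)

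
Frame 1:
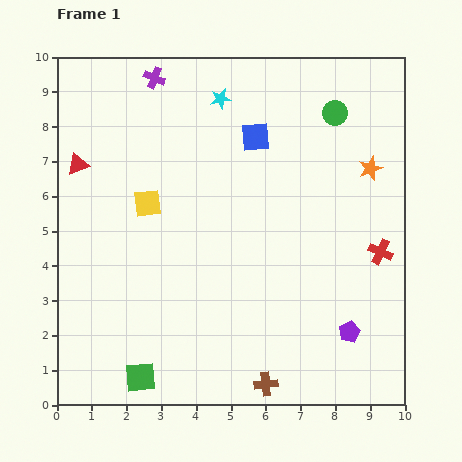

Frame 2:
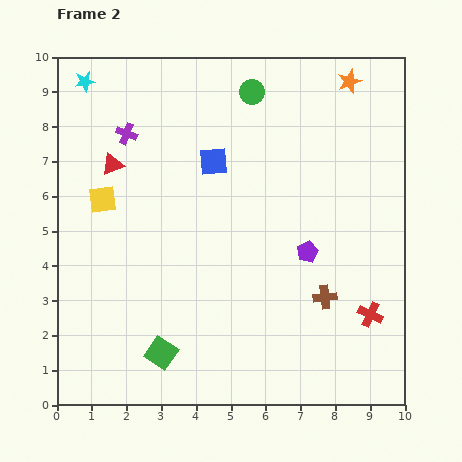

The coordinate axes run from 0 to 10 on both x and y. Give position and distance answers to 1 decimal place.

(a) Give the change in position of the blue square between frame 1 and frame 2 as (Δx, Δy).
(-1.2, -0.7)

The blue square was at (5.7, 7.7) in frame 1 and (4.5, 7.0) in frame 2.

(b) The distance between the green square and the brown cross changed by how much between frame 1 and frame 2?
+1.4

Distance in frame 1: 3.6. Distance in frame 2: 5.0.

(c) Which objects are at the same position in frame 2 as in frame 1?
none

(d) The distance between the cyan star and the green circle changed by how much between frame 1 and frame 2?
+1.5

Distance in frame 1: 3.3. Distance in frame 2: 4.8.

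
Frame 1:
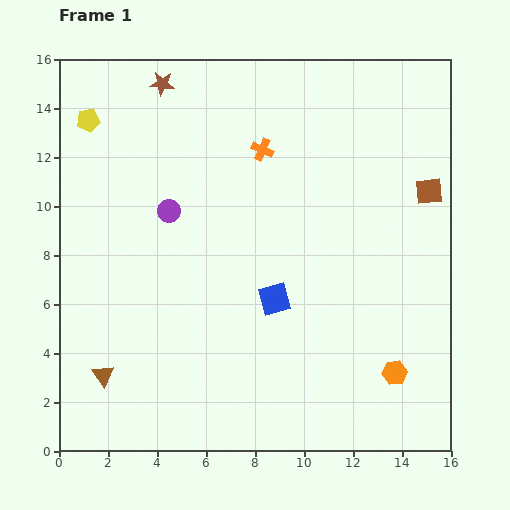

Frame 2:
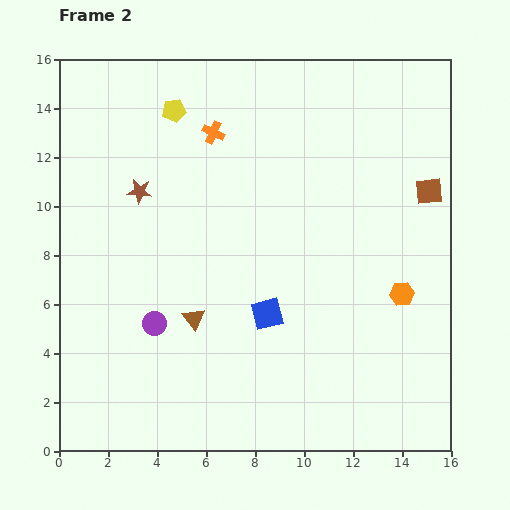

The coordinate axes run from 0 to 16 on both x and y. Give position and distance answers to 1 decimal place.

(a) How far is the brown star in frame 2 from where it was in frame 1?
4.5

The brown star moved from (4.2, 15.0) to (3.3, 10.6), a distance of √(0.9² + 4.4²) ≈ 4.5.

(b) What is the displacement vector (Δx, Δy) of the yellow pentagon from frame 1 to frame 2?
(3.5, 0.4)

The yellow pentagon was at (1.2, 13.5) in frame 1 and (4.7, 13.9) in frame 2.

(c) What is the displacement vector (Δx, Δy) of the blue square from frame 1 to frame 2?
(-0.3, -0.6)

The blue square was at (8.8, 6.2) in frame 1 and (8.5, 5.6) in frame 2.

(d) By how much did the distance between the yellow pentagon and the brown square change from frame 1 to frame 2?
-3.3

Distance in frame 1: 14.2. Distance in frame 2: 10.9.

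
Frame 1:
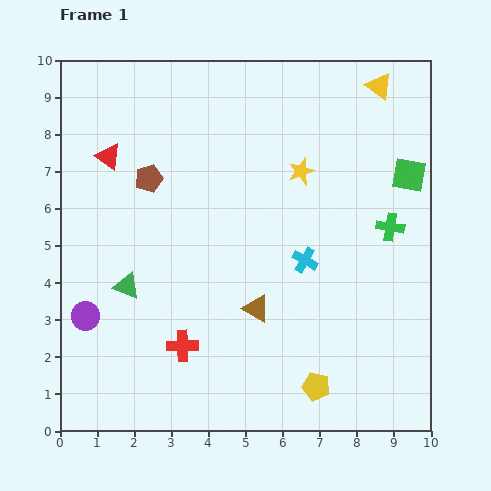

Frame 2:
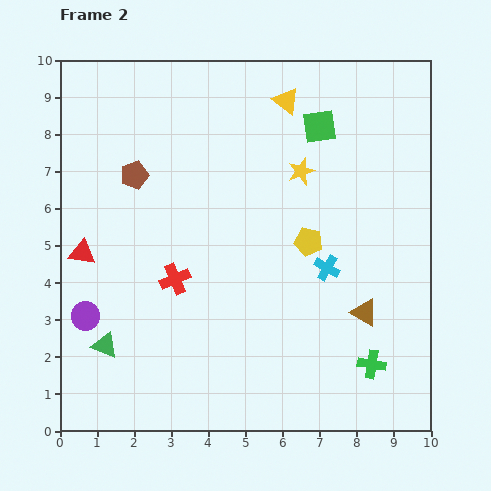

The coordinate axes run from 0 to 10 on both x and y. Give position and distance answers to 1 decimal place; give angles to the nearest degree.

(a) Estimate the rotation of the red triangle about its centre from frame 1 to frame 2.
26° counter-clockwise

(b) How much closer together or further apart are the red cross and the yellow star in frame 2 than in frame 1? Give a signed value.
-1.2

Distance in frame 1: 5.7. Distance in frame 2: 4.5.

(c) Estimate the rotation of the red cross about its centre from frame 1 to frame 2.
21° counter-clockwise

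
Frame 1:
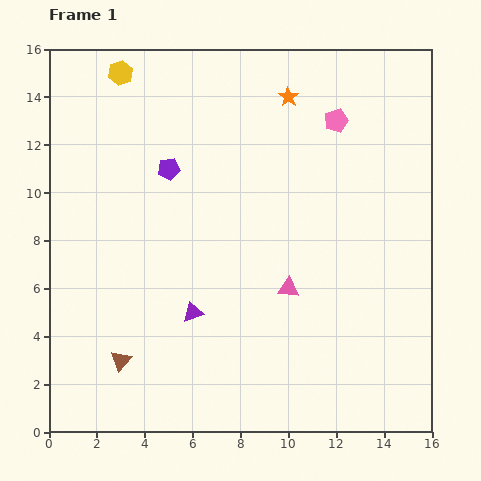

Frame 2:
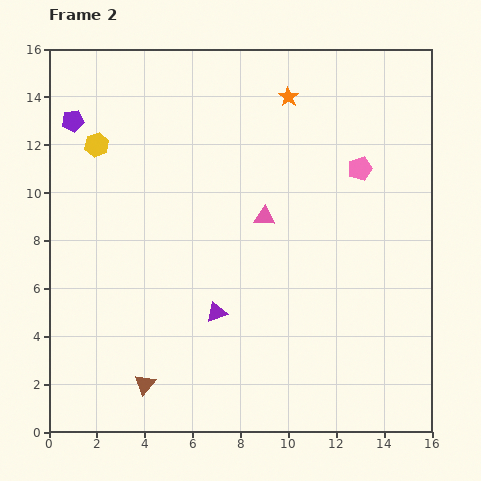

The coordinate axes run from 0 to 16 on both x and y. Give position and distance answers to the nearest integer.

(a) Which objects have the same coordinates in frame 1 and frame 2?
the orange star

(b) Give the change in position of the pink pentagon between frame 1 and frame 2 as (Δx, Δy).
(1, -2)

The pink pentagon was at (12, 13) in frame 1 and (13, 11) in frame 2.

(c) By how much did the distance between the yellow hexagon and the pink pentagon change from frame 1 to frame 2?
+2

Distance in frame 1: 9. Distance in frame 2: 11.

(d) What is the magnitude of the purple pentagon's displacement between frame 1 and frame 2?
4

The purple pentagon moved from (5, 11) to (1, 13), a distance of √(4² + 2²) ≈ 4.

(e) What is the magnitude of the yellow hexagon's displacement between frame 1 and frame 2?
3

The yellow hexagon moved from (3, 15) to (2, 12), a distance of √(1² + 3²) ≈ 3.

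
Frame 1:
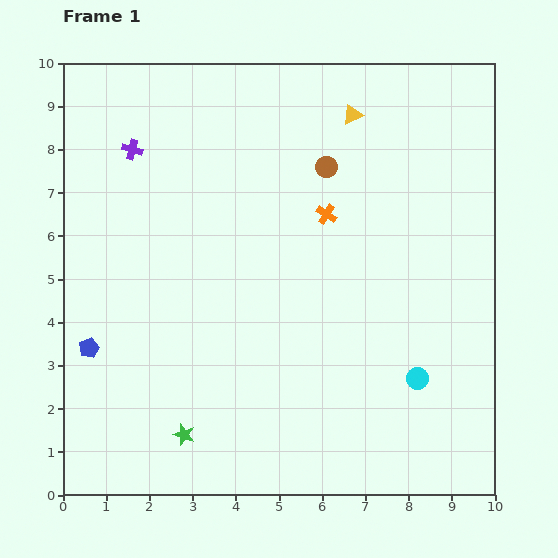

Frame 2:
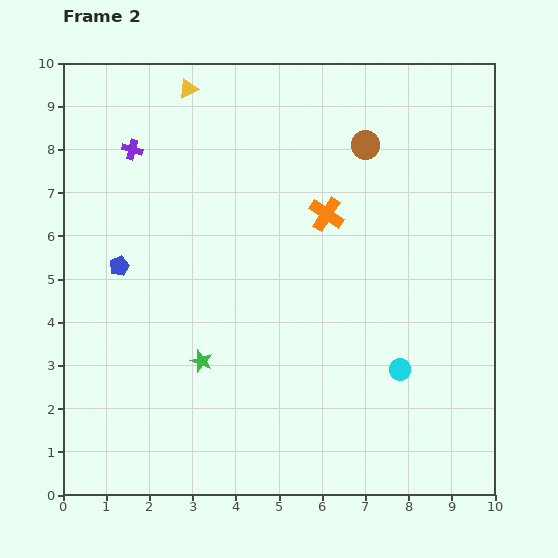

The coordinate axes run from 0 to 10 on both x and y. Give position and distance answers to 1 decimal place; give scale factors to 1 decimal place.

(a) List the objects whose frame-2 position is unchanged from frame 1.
the orange cross, the purple cross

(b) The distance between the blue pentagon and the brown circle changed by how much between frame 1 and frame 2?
-0.5

Distance in frame 1: 6.9. Distance in frame 2: 6.4.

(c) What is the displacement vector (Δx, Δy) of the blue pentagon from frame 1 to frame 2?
(0.7, 1.9)

The blue pentagon was at (0.6, 3.4) in frame 1 and (1.3, 5.3) in frame 2.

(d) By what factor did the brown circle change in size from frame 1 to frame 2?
1.3×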